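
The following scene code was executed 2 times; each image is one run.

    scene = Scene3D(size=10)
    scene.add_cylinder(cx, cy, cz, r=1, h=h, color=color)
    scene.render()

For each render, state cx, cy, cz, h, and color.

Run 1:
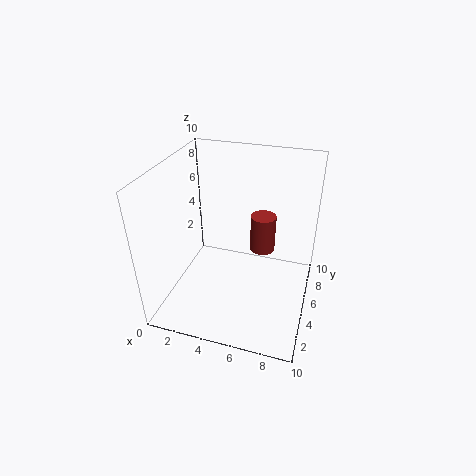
cx = 6
cy = 8.5
cz = 2
h = 3
color = 'brown'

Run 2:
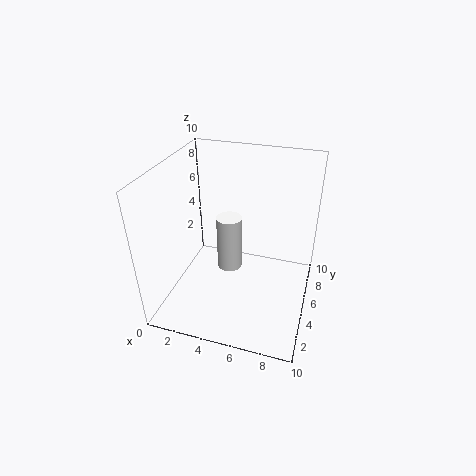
cx = 3.5
cy = 7.5
cz = 0.5
h = 4.5
color = 'white'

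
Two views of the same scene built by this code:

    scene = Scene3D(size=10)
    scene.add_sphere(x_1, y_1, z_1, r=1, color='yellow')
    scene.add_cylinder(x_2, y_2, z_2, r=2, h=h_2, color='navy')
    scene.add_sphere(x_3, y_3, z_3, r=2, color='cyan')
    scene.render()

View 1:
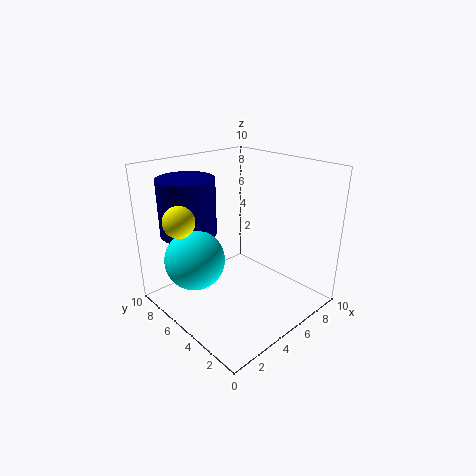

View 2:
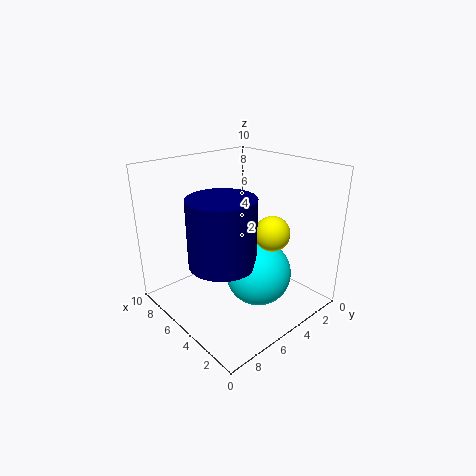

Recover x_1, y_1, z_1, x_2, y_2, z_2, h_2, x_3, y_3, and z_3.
x_1 = 1; y_1 = 6; z_1 = 7; x_2 = 3; y_2 = 8; z_2 = 5; h_2 = 4; x_3 = 2; y_3 = 6; z_3 = 4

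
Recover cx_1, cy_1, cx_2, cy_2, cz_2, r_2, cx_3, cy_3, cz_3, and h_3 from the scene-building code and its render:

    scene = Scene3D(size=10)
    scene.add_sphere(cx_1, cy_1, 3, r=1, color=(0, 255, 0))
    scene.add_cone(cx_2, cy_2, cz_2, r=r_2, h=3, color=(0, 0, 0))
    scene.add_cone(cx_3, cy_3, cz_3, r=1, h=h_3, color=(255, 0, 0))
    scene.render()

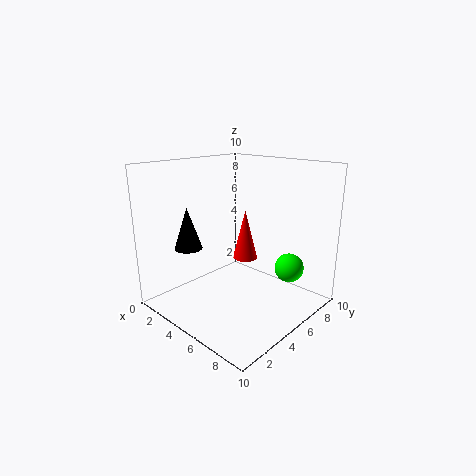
cx_1 = 8, cy_1 = 7, cx_2 = 2, cy_2 = 3, cz_2 = 4, r_2 = 1, cx_3 = 3, cy_3 = 8, cz_3 = 2, h_3 = 4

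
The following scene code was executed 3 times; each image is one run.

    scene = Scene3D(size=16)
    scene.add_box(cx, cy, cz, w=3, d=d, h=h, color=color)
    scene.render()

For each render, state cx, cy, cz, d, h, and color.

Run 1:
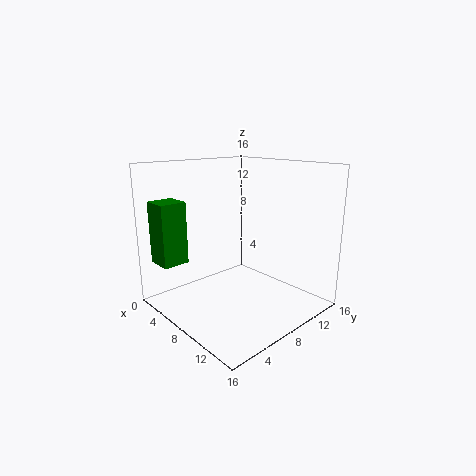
cx = 1
cy = 1
cz = 5
d = 3
h = 7
color = 'green'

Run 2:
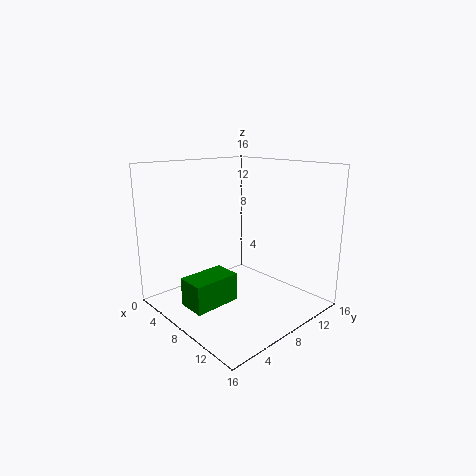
cx = 7
cy = 1
cz = 2
d = 5
h = 3
color = 'green'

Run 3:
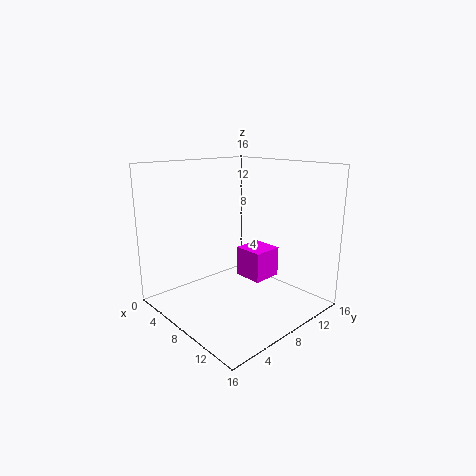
cx = 10
cy = 6
cz = 5
d = 3
h = 3
color = 'magenta'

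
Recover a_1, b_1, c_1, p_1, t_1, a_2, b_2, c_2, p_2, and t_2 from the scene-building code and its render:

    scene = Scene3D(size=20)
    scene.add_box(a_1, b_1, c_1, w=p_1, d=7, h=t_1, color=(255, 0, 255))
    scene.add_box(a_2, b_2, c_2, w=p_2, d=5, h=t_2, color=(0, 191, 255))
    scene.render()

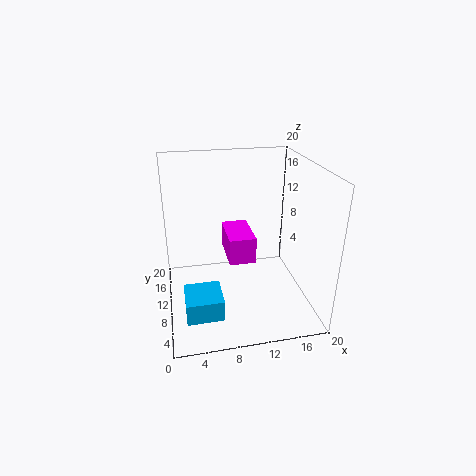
a_1 = 9
b_1 = 11
c_1 = 5
p_1 = 4
t_1 = 4
a_2 = 2
b_2 = 4
c_2 = 1
p_2 = 5
t_2 = 3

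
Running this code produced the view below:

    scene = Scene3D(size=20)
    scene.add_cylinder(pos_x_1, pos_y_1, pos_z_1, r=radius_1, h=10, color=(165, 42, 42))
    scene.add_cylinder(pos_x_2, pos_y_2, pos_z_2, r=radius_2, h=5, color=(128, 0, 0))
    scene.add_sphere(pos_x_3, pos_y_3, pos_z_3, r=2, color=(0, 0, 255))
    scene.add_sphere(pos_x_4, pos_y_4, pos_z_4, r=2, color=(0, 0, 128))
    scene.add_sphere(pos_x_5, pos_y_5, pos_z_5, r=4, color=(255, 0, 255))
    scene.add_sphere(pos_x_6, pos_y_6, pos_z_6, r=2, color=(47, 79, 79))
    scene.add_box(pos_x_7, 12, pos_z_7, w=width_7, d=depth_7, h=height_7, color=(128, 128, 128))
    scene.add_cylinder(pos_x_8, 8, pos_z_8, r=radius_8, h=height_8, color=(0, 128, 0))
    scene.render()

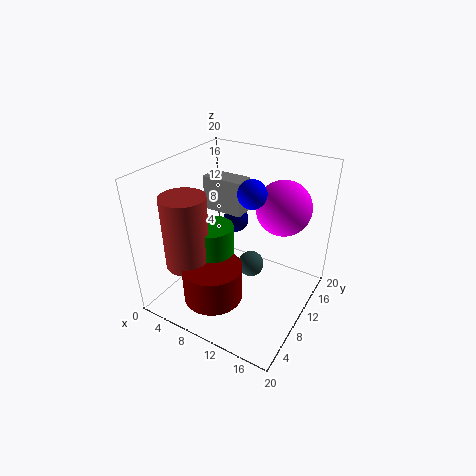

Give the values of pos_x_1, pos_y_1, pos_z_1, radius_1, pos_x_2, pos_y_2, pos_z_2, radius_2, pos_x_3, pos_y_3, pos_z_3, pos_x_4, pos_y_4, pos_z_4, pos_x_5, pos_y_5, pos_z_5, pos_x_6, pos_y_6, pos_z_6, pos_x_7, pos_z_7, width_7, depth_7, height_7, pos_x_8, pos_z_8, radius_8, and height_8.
pos_x_1 = 5, pos_y_1 = 5, pos_z_1 = 7, radius_1 = 3, pos_x_2 = 9, pos_y_2 = 5, pos_z_2 = 3, radius_2 = 4, pos_x_3 = 11, pos_y_3 = 12, pos_z_3 = 16, pos_x_4 = 6, pos_y_4 = 16, pos_z_4 = 9, pos_x_5 = 14, pos_y_5 = 16, pos_z_5 = 13, pos_x_6 = 10, pos_y_6 = 14, pos_z_6 = 3, pos_x_7 = 3, pos_z_7 = 12, width_7 = 6, depth_7 = 3, height_7 = 5, pos_x_8 = 7, pos_z_8 = 3, radius_8 = 3, height_8 = 9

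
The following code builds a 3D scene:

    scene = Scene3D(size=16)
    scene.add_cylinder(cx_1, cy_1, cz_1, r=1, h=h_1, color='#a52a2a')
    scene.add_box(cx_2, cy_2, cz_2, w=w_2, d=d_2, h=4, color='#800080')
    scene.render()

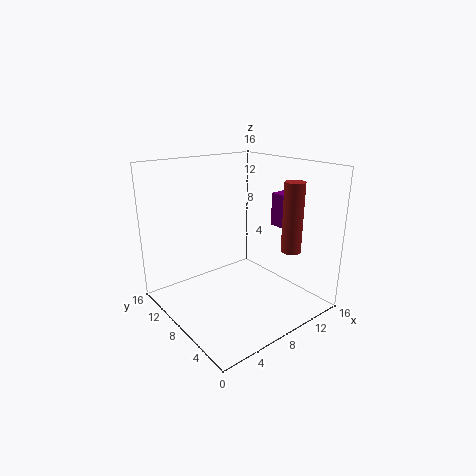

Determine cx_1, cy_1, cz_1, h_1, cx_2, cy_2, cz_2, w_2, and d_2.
cx_1 = 10; cy_1 = 2; cz_1 = 8; h_1 = 7; cx_2 = 14; cy_2 = 7; cz_2 = 8; w_2 = 2; d_2 = 2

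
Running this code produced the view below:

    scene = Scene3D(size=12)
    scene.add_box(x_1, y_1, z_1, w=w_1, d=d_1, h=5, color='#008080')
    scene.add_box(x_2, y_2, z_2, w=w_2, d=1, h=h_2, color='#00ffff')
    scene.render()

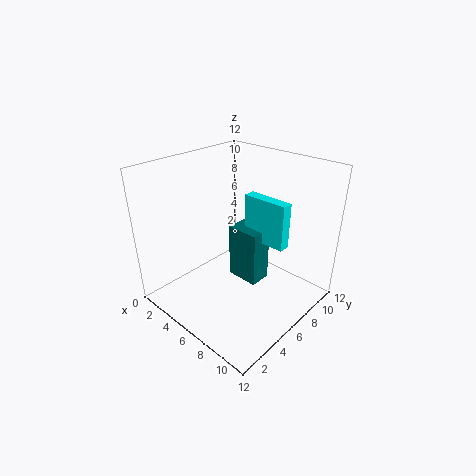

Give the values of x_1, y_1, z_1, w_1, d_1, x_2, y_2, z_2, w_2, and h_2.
x_1 = 4
y_1 = 7
z_1 = 1
w_1 = 3
d_1 = 2
x_2 = 5
y_2 = 8
z_2 = 5
w_2 = 4
h_2 = 4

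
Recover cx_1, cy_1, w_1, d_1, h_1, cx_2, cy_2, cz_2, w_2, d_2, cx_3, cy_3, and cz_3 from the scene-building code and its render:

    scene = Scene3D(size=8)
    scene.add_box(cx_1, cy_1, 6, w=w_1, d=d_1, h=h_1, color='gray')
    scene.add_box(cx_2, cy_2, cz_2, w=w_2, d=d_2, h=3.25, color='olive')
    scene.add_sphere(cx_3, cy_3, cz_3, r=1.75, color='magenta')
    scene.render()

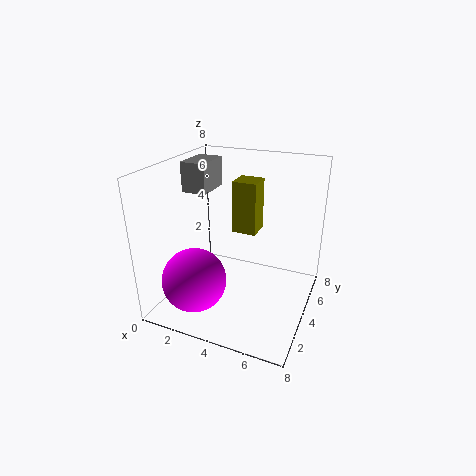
cx_1 = 0.25, cy_1 = 4.5, w_1 = 1.5, d_1 = 2.25, h_1 = 1.75, cx_2 = 2.75, cy_2 = 6, cz_2 = 3.25, w_2 = 1.5, d_2 = 1.5, cx_3 = 2.25, cy_3 = 2, cz_3 = 2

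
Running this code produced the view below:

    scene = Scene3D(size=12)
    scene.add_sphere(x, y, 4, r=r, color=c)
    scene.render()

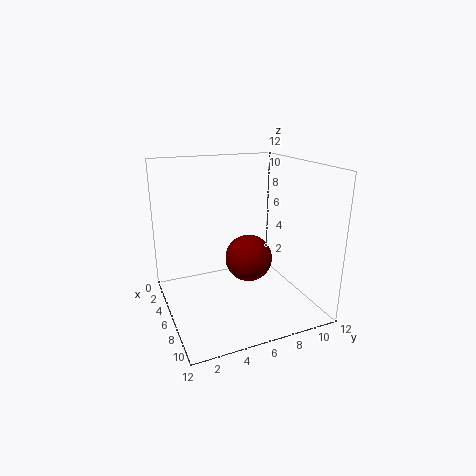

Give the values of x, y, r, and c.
x = 6; y = 7; r = 2; c = 'maroon'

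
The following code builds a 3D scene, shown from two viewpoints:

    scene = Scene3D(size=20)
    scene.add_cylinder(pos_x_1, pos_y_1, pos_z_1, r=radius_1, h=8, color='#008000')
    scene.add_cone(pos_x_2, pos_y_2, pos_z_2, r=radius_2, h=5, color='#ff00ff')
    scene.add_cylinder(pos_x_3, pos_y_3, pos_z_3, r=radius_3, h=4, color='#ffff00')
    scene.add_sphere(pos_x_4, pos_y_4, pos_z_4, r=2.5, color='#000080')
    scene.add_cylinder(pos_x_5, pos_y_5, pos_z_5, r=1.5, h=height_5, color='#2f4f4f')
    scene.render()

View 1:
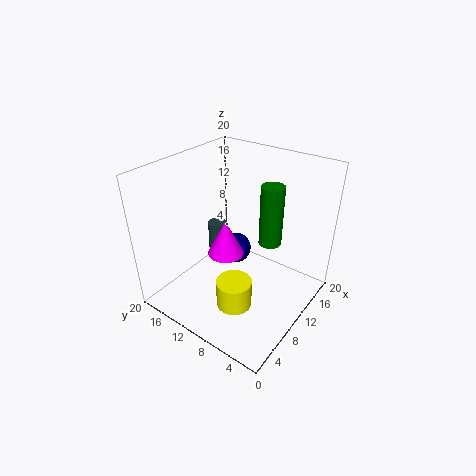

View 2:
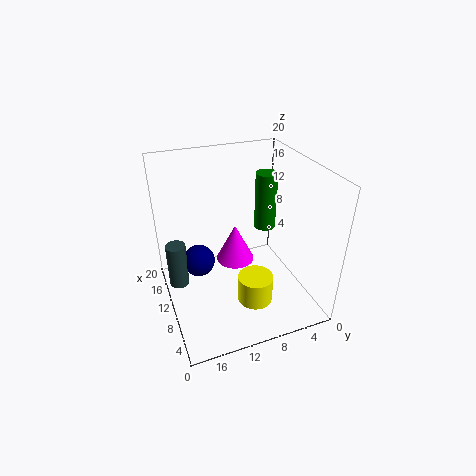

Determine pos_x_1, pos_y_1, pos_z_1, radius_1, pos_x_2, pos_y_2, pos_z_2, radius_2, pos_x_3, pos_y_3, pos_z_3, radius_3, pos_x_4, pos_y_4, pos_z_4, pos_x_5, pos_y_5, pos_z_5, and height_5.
pos_x_1 = 11
pos_y_1 = 5.5
pos_z_1 = 10.5
radius_1 = 1.5
pos_x_2 = 8.5
pos_y_2 = 11
pos_z_2 = 8
radius_2 = 2.5
pos_x_3 = 7
pos_y_3 = 8.5
pos_z_3 = 1
radius_3 = 2.5
pos_x_4 = 15.5
pos_y_4 = 14.5
pos_z_4 = 3.5
pos_x_5 = 15
pos_y_5 = 18
pos_z_5 = 0.5
height_5 = 7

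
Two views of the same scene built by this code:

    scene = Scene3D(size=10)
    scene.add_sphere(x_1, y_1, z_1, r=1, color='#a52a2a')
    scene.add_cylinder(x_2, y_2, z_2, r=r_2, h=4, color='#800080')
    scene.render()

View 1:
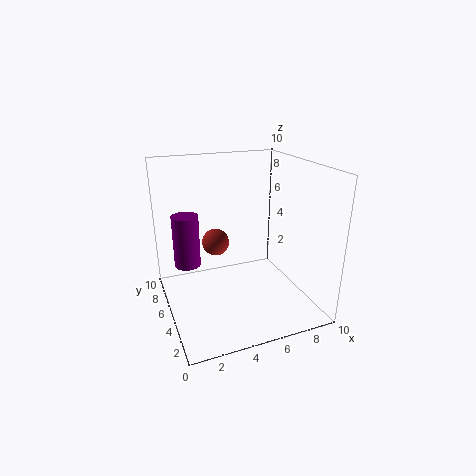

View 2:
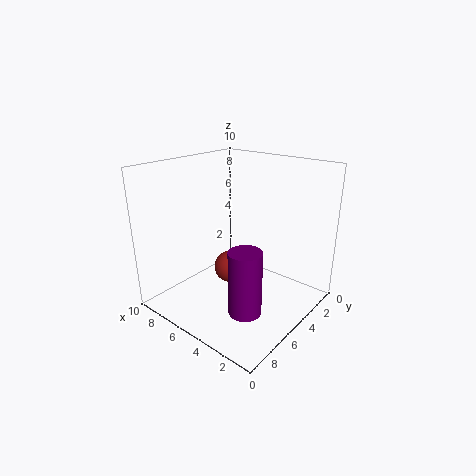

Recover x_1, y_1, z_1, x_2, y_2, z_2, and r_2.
x_1 = 4
y_1 = 7
z_1 = 4
x_2 = 2
y_2 = 8
z_2 = 2
r_2 = 1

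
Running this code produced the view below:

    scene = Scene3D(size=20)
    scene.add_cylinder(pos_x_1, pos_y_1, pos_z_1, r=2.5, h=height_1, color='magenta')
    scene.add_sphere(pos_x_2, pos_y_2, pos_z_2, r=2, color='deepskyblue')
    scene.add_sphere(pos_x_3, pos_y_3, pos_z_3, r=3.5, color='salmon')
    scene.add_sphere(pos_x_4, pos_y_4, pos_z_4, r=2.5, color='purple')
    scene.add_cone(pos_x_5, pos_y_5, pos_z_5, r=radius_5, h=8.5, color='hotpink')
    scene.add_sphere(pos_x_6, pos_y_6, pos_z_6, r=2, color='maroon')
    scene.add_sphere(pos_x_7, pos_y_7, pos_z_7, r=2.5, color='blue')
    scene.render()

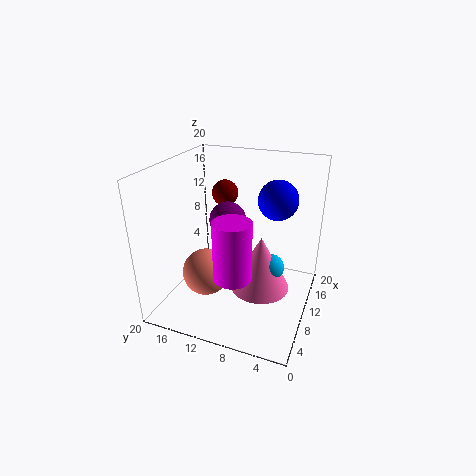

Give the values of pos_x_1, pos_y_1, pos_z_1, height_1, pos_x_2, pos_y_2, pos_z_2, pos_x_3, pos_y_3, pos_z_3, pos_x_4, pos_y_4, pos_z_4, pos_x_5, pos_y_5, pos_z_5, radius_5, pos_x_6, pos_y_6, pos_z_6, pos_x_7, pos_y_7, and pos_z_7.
pos_x_1 = 5.5; pos_y_1 = 9; pos_z_1 = 6.5; height_1 = 8; pos_x_2 = 13.5; pos_y_2 = 6; pos_z_2 = 4; pos_x_3 = 9.5; pos_y_3 = 15; pos_z_3 = 3.5; pos_x_4 = 10; pos_y_4 = 11.5; pos_z_4 = 12.5; pos_x_5 = 13; pos_y_5 = 7.5; pos_z_5 = 0.5; radius_5 = 4.5; pos_x_6 = 16; pos_y_6 = 14.5; pos_z_6 = 14; pos_x_7 = 9.5; pos_y_7 = 4.5; pos_z_7 = 16.5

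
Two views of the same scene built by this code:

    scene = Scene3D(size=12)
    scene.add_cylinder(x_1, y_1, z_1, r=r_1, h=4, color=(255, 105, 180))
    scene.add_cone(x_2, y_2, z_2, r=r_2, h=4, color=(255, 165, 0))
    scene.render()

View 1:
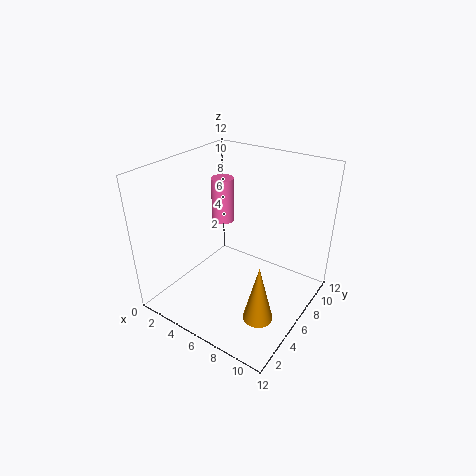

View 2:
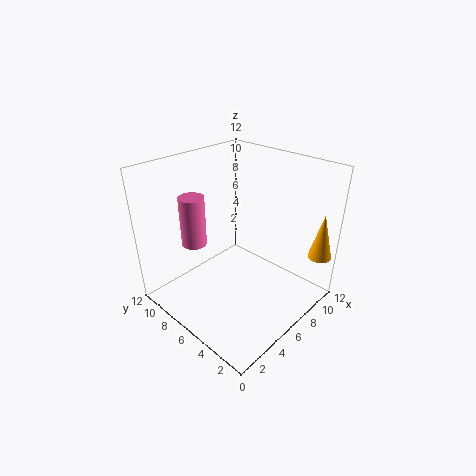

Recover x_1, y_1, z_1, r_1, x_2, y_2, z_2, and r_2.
x_1 = 3; y_1 = 8; z_1 = 6; r_1 = 1; x_2 = 11; y_2 = 1; z_2 = 4; r_2 = 1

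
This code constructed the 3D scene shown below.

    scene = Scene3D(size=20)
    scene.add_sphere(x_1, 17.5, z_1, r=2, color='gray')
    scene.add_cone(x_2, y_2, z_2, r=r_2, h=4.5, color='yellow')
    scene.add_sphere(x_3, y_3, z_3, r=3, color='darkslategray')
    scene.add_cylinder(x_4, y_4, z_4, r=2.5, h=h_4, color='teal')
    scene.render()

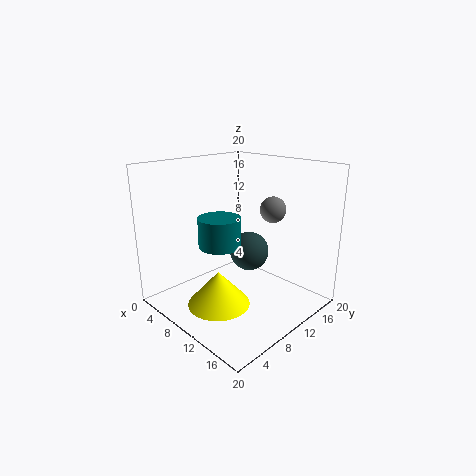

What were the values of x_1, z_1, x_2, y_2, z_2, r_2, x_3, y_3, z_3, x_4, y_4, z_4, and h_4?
x_1 = 10; z_1 = 12.5; x_2 = 12; y_2 = 4.5; z_2 = 3; r_2 = 4; x_3 = 8; y_3 = 14.5; z_3 = 6; x_4 = 13; y_4 = 4; z_4 = 11.5; h_4 = 3.5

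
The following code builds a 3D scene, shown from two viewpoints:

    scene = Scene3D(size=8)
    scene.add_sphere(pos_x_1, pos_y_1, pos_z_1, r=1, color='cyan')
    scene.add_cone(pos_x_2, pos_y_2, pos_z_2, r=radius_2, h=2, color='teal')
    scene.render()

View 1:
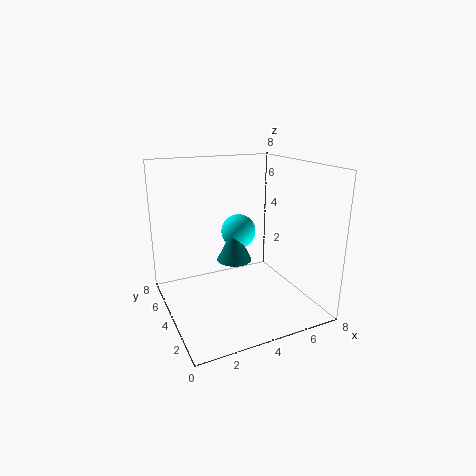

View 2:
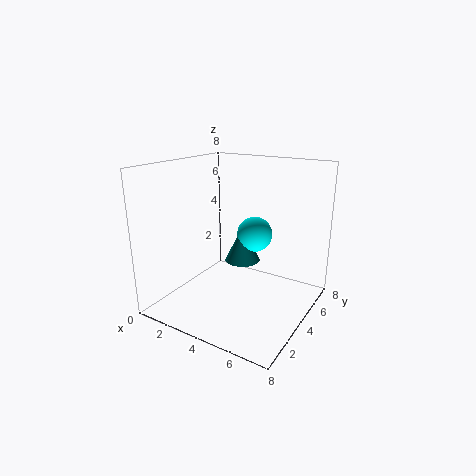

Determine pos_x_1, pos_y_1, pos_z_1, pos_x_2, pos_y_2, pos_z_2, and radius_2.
pos_x_1 = 4.5
pos_y_1 = 5
pos_z_1 = 4
pos_x_2 = 4
pos_y_2 = 4.5
pos_z_2 = 2.5
radius_2 = 1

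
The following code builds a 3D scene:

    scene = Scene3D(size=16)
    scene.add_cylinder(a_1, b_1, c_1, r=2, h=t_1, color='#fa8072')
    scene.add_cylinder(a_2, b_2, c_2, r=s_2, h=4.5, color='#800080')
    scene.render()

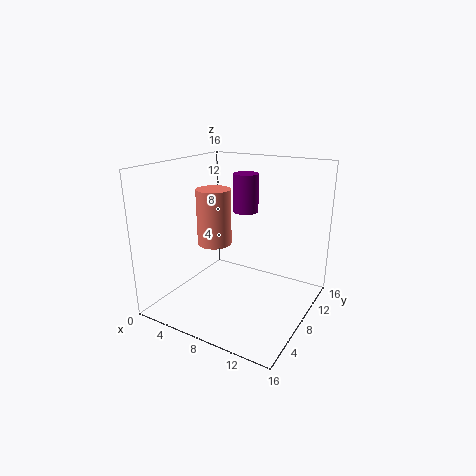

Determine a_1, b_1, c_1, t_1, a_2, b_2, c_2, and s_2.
a_1 = 4.5
b_1 = 8.5
c_1 = 6.5
t_1 = 6.5
a_2 = 7
b_2 = 11.5
c_2 = 10
s_2 = 1.5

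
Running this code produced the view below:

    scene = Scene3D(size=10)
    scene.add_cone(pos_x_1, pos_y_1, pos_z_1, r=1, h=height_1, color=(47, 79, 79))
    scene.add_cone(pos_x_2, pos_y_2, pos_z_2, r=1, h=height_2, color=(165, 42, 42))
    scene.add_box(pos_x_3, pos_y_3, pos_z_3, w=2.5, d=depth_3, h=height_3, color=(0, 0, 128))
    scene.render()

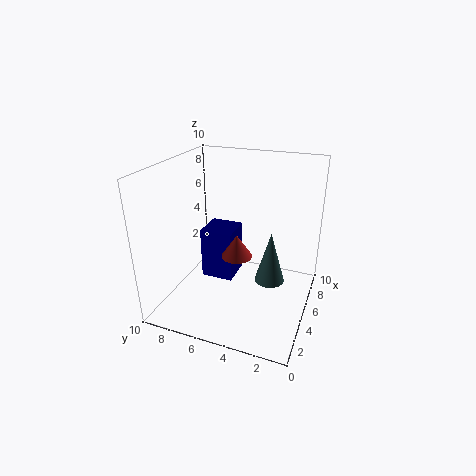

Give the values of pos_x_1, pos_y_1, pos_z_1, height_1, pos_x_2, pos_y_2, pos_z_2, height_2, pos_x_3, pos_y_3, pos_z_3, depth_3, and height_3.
pos_x_1 = 4.5; pos_y_1 = 2.5; pos_z_1 = 2.5; height_1 = 3.5; pos_x_2 = 3.5; pos_y_2 = 4.5; pos_z_2 = 4.5; height_2 = 1.5; pos_x_3 = 6; pos_y_3 = 6; pos_z_3 = 0.5; depth_3 = 2.5; height_3 = 4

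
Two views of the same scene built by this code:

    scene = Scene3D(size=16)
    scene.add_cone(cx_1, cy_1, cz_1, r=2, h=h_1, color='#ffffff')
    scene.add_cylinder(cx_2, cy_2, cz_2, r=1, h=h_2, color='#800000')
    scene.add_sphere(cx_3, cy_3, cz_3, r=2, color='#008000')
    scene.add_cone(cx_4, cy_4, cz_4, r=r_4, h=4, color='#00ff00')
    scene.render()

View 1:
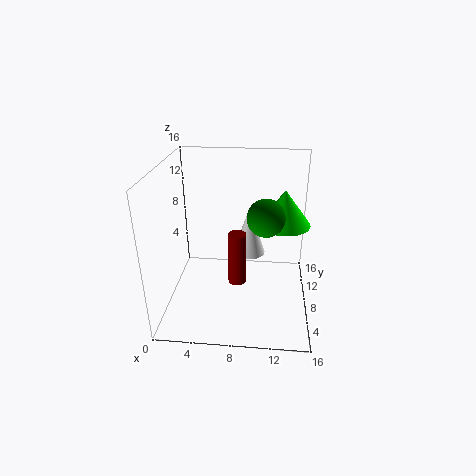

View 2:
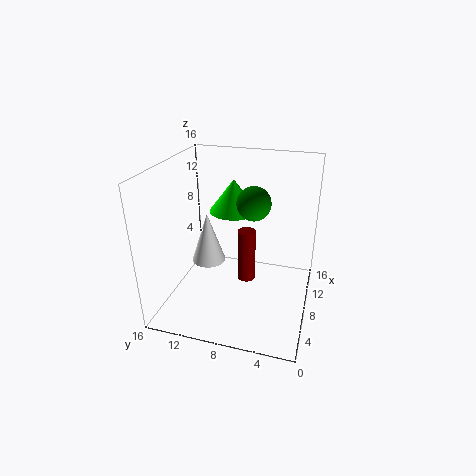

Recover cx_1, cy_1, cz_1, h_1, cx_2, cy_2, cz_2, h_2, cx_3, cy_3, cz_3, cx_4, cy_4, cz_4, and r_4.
cx_1 = 9; cy_1 = 12; cz_1 = 4; h_1 = 6; cx_2 = 8; cy_2 = 7; cz_2 = 3; h_2 = 6; cx_3 = 11; cy_3 = 7; cz_3 = 11; cx_4 = 13; cy_4 = 10; cz_4 = 9; r_4 = 3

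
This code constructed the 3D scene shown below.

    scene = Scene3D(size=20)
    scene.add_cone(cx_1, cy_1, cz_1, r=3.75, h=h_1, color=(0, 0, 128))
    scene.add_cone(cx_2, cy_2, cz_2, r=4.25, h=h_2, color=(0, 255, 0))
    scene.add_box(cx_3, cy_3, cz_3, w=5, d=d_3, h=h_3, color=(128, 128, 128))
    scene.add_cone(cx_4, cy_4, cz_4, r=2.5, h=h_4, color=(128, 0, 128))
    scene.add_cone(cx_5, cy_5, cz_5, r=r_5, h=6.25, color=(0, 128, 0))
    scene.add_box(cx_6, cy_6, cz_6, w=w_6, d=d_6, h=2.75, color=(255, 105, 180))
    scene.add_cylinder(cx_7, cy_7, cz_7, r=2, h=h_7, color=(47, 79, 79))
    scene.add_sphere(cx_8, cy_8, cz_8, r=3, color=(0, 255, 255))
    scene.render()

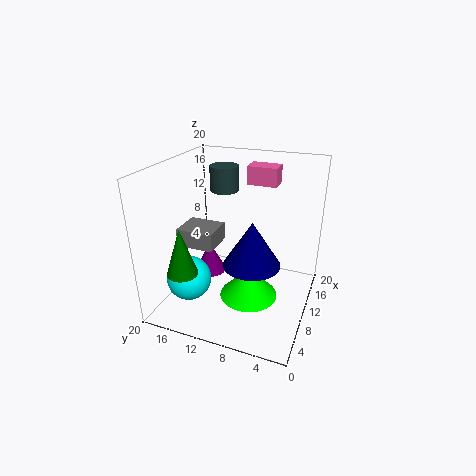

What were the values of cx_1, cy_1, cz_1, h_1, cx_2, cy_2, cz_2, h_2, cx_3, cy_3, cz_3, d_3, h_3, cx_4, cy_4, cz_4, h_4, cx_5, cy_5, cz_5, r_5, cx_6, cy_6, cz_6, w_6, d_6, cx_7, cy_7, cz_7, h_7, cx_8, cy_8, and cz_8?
cx_1 = 7.25
cy_1 = 7
cz_1 = 8
h_1 = 6
cx_2 = 10.5
cy_2 = 8.5
cz_2 = 0.5
h_2 = 4.5
cx_3 = 10
cy_3 = 14.25
cz_3 = 6.75
d_3 = 5.75
h_3 = 2.75
cx_4 = 14
cy_4 = 16.5
cz_4 = 1
h_4 = 5
cx_5 = 2.75
cy_5 = 14.75
cz_5 = 7.5
r_5 = 2
cx_6 = 16
cy_6 = 6.5
cz_6 = 15.75
w_6 = 3
d_6 = 4.5
cx_7 = 12.5
cy_7 = 13
cz_7 = 15.75
h_7 = 3.5
cx_8 = 5
cy_8 = 15.25
cz_8 = 5.25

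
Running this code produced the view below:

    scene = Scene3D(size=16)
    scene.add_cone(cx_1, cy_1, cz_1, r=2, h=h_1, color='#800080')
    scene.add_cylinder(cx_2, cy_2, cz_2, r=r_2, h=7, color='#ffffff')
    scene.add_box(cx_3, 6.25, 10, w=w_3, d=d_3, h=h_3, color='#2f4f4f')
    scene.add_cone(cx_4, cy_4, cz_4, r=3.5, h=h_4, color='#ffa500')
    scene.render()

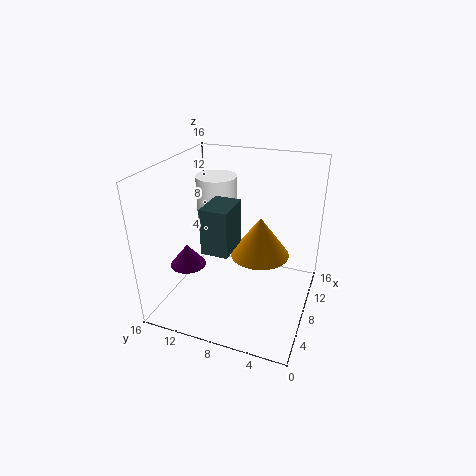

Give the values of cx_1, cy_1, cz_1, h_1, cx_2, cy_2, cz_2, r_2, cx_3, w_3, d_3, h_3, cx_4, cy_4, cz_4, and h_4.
cx_1 = 5.75, cy_1 = 13.25, cz_1 = 4.75, h_1 = 2.5, cx_2 = 12.5, cy_2 = 12.5, cz_2 = 6.25, r_2 = 2.5, cx_3 = 0.75, w_3 = 3.5, d_3 = 2.5, h_3 = 4.25, cx_4 = 10.75, cy_4 = 6.25, cz_4 = 4.75, h_4 = 4.75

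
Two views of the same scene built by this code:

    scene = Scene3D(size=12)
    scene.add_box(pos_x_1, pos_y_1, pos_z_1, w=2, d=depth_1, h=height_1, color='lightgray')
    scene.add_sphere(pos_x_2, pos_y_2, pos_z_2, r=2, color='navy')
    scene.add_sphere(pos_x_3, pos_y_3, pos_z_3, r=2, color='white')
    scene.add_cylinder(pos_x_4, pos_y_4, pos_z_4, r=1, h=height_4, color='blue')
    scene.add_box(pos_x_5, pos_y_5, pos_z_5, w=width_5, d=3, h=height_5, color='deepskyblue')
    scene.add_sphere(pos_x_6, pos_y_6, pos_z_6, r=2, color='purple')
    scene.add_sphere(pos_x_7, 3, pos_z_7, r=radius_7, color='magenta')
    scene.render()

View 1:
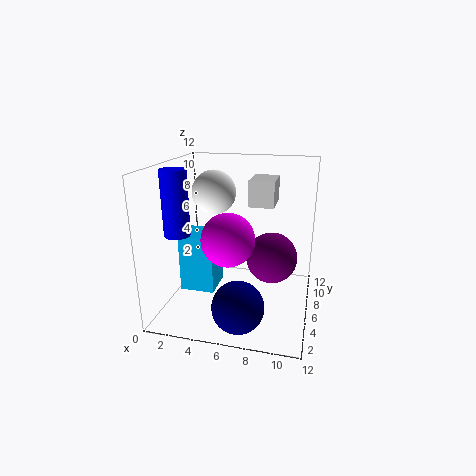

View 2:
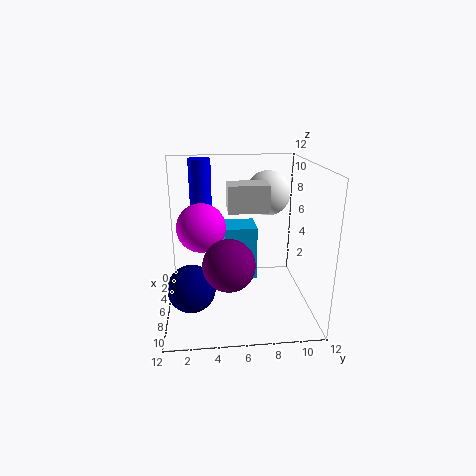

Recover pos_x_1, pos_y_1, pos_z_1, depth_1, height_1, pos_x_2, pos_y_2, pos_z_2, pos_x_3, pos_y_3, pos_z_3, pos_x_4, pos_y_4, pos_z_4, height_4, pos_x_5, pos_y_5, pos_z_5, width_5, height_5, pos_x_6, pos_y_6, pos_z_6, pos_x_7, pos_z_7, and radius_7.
pos_x_1 = 7
pos_y_1 = 5
pos_z_1 = 9
depth_1 = 3
height_1 = 2
pos_x_2 = 7
pos_y_2 = 2
pos_z_2 = 2
pos_x_3 = 3
pos_y_3 = 9
pos_z_3 = 9
pos_x_4 = 2
pos_y_4 = 3
pos_z_4 = 7
height_4 = 5
pos_x_5 = 1
pos_y_5 = 5
pos_z_5 = 1
width_5 = 3
height_5 = 5
pos_x_6 = 9
pos_y_6 = 5
pos_z_6 = 5
pos_x_7 = 6
pos_z_7 = 7
radius_7 = 2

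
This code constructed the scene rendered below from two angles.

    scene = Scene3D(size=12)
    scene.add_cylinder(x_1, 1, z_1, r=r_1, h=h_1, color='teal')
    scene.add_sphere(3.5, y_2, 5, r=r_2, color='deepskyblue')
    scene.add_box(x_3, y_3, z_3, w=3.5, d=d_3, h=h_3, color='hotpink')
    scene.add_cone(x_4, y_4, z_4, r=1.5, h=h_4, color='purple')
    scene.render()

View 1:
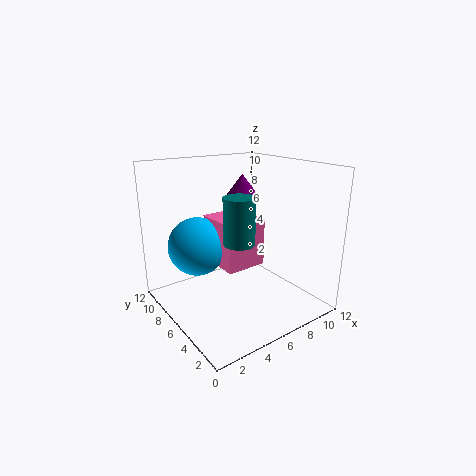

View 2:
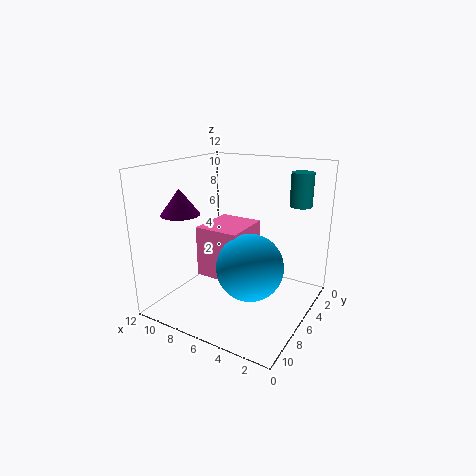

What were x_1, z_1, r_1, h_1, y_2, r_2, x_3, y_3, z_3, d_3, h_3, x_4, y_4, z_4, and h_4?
x_1 = 2.5
z_1 = 8
r_1 = 1
h_1 = 3
y_2 = 8.5
r_2 = 2.5
x_3 = 4.5
y_3 = 5
z_3 = 3.5
d_3 = 4
h_3 = 4
x_4 = 9
y_4 = 9.5
z_4 = 8.5
h_4 = 2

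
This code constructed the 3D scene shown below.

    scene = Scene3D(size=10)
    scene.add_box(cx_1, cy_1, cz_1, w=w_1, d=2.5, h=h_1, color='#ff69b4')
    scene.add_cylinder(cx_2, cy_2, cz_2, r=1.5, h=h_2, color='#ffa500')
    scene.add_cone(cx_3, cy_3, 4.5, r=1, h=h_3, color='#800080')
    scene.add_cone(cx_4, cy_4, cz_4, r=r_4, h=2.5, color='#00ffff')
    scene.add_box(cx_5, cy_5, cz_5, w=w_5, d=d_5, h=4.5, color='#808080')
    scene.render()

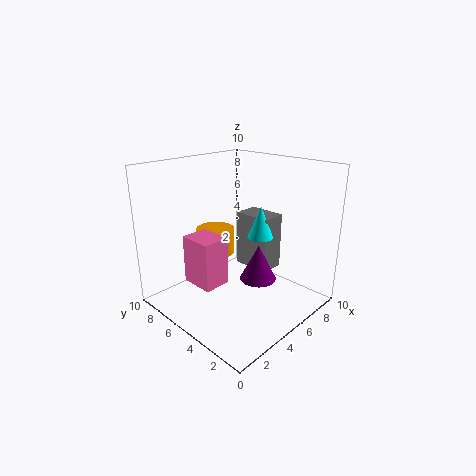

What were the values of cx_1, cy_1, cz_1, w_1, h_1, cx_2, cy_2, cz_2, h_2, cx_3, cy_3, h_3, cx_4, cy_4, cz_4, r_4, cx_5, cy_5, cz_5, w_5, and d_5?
cx_1 = 2.5, cy_1 = 5.5, cz_1 = 1.5, w_1 = 2, h_1 = 3.5, cx_2 = 6, cy_2 = 8.5, cz_2 = 2.5, h_2 = 2, cx_3 = 2.5, cy_3 = 1, h_3 = 2, cx_4 = 8, cy_4 = 5.5, cz_4 = 4, r_4 = 1, cx_5 = 8, cy_5 = 5, cz_5 = 1, w_5 = 2, d_5 = 3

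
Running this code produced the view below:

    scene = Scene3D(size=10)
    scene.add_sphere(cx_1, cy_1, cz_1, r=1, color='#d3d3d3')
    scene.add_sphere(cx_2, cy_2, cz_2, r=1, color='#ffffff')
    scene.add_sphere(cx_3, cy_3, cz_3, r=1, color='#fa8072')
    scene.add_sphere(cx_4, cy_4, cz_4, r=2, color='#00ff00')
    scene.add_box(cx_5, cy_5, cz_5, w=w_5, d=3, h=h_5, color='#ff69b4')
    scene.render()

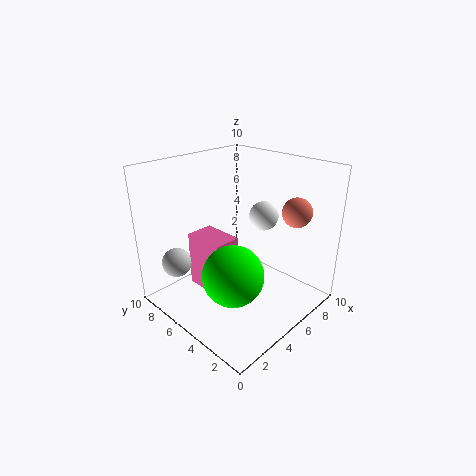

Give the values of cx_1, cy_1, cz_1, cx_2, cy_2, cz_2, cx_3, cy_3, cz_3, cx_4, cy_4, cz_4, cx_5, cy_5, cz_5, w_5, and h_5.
cx_1 = 1.5, cy_1 = 7.5, cz_1 = 3.5, cx_2 = 6.5, cy_2 = 4, cz_2 = 6.5, cx_3 = 7.5, cy_3 = 2, cz_3 = 7, cx_4 = 3, cy_4 = 3.5, cz_4 = 3.5, cx_5 = 3, cy_5 = 5, cz_5 = 1, w_5 = 2, h_5 = 4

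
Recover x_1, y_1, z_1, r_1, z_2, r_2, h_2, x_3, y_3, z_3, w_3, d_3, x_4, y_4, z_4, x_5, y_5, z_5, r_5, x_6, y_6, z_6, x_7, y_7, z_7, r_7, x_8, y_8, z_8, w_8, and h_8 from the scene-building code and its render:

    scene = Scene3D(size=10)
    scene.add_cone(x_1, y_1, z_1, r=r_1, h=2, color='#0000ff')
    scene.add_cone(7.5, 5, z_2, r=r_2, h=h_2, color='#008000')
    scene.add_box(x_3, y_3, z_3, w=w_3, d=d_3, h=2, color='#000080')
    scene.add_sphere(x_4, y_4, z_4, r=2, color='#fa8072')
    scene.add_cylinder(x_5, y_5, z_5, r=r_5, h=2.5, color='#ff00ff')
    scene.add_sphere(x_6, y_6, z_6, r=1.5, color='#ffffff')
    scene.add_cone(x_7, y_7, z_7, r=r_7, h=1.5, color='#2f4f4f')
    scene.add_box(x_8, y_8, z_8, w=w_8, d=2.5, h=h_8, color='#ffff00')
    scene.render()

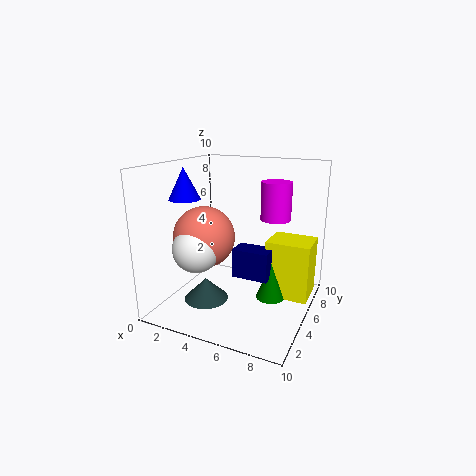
x_1 = 2.5, y_1 = 2.5, z_1 = 8, r_1 = 1, z_2 = 1, r_2 = 1, h_2 = 2.5, x_3 = 5, y_3 = 4, z_3 = 2.5, w_3 = 2.5, d_3 = 1.5, x_4 = 3.5, y_4 = 3, z_4 = 5.5, x_5 = 7.5, y_5 = 5.5, z_5 = 6.5, r_5 = 1, x_6 = 3.5, y_6 = 2, z_6 = 5, x_7 = 3.5, y_7 = 3, z_7 = 1, r_7 = 1.5, x_8 = 7, y_8 = 5, z_8 = 1, w_8 = 3, h_8 = 4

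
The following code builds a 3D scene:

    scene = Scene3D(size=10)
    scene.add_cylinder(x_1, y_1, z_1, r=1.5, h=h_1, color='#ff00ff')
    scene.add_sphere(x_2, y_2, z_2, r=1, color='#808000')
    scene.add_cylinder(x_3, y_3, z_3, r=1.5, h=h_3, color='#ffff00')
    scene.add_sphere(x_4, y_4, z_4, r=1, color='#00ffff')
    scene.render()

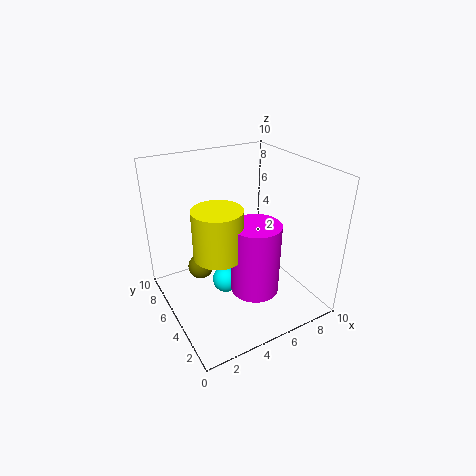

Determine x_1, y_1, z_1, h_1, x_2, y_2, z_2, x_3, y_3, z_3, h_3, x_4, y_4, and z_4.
x_1 = 4.5, y_1 = 2, z_1 = 3, h_1 = 4.5, x_2 = 3.5, y_2 = 8.5, z_2 = 1, x_3 = 2.5, y_3 = 3, z_3 = 5.5, h_3 = 3, x_4 = 4.5, y_4 = 6, z_4 = 1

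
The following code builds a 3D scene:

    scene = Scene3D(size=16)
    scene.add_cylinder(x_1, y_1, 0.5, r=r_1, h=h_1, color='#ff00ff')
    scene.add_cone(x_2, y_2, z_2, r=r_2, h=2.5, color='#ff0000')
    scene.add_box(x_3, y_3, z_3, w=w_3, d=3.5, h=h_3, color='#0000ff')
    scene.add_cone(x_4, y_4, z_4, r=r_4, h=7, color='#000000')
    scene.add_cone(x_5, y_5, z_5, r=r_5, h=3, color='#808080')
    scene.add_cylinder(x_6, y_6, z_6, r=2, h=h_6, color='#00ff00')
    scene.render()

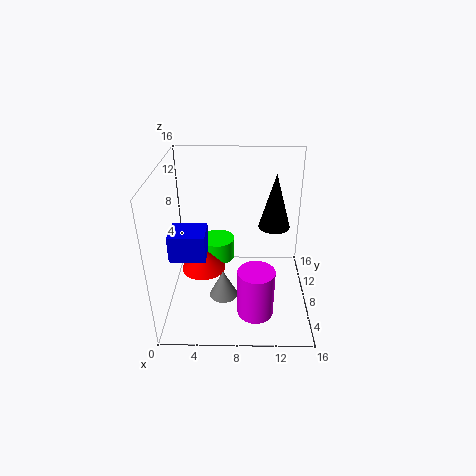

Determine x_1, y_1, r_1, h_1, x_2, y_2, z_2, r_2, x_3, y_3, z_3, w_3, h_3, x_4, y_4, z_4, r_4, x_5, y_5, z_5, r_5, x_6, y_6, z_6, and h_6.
x_1 = 10, y_1 = 4.5, r_1 = 2, h_1 = 5.5, x_2 = 4, y_2 = 8, z_2 = 4, r_2 = 2.5, x_3 = 0.5, y_3 = 6, z_3 = 6, w_3 = 4, h_3 = 3, x_4 = 12.5, y_4 = 13.5, z_4 = 6.5, r_4 = 2, x_5 = 6.5, y_5 = 4.5, z_5 = 3, r_5 = 1.5, x_6 = 5.5, y_6 = 10.5, z_6 = 4, h_6 = 2.5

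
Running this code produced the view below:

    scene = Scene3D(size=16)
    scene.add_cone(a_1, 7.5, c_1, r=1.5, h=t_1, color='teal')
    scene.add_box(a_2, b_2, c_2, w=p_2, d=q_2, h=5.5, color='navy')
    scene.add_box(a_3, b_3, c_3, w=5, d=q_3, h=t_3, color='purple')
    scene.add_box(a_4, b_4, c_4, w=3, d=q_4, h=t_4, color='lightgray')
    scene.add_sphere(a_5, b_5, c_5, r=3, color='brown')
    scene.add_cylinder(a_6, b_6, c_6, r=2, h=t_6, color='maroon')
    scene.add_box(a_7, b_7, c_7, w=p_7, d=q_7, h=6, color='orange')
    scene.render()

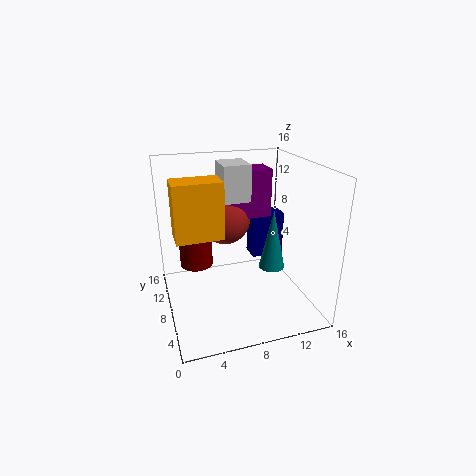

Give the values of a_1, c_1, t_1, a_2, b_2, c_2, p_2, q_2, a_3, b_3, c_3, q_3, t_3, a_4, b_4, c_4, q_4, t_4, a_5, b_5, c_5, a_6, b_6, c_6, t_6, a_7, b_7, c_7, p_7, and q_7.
a_1 = 12; c_1 = 4; t_1 = 7; a_2 = 11; b_2 = 11; c_2 = 3.5; p_2 = 4; q_2 = 2.5; a_3 = 7.5; b_3 = 9.5; c_3 = 9.5; q_3 = 3; t_3 = 5.5; a_4 = 6.5; b_4 = 8; c_4 = 12; q_4 = 3.5; t_4 = 4; a_5 = 7.5; b_5 = 11.5; c_5 = 9; a_6 = 4; b_6 = 12.5; c_6 = 3; t_6 = 8; a_7 = 1; b_7 = 6; c_7 = 9; p_7 = 5; q_7 = 3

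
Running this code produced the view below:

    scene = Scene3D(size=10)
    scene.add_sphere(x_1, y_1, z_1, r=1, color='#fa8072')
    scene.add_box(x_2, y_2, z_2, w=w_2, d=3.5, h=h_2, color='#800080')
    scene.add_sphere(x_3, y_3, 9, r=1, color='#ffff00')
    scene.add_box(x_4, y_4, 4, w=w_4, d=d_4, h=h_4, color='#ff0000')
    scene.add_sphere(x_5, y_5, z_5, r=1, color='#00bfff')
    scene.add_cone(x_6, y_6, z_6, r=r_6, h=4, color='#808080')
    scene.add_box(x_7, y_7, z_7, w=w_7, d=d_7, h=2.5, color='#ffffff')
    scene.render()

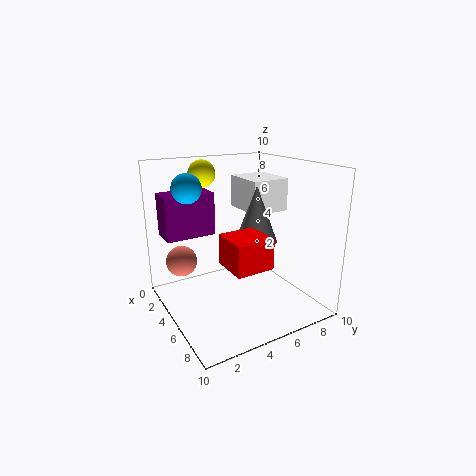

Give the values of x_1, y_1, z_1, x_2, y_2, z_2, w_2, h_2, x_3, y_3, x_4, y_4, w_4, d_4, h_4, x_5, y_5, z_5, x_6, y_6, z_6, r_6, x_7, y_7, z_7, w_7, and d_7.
x_1 = 4.5, y_1 = 1, z_1 = 4, x_2 = 1.5, y_2 = 0.5, z_2 = 5, w_2 = 2, h_2 = 3, x_3 = 1.5, y_3 = 4, x_4 = 6, y_4 = 3, w_4 = 2.5, d_4 = 2.5, h_4 = 2, x_5 = 3.5, y_5 = 2, z_5 = 8.5, x_6 = 5, y_6 = 6.5, z_6 = 4.5, r_6 = 1.5, x_7 = 0.5, y_7 = 7, z_7 = 6, w_7 = 3.5, d_7 = 3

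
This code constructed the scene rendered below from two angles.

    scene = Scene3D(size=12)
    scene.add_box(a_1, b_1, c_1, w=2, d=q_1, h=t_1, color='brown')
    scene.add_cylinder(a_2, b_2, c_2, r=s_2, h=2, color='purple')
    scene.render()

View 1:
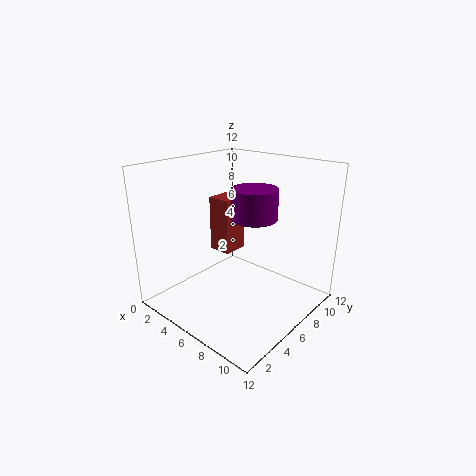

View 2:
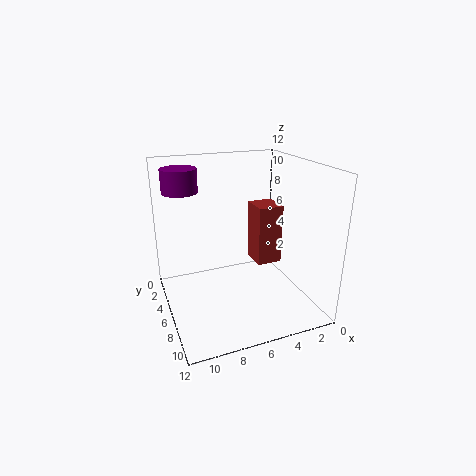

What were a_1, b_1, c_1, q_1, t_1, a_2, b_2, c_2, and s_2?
a_1 = 3, b_1 = 5.75, c_1 = 4.25, q_1 = 2.25, t_1 = 4.75, a_2 = 10, b_2 = 3, c_2 = 9.5, s_2 = 1.5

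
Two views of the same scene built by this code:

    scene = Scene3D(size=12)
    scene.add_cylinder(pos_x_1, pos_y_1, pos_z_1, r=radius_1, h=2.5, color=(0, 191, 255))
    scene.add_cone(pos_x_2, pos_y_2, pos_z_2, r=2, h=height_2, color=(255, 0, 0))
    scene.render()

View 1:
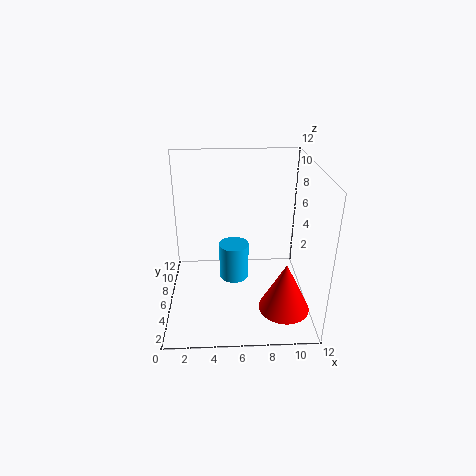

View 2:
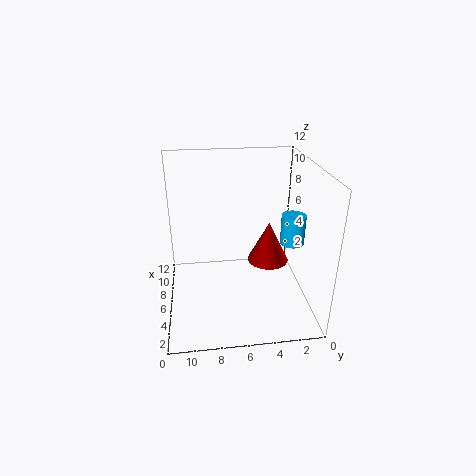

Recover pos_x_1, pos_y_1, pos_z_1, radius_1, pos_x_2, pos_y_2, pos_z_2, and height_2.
pos_x_1 = 5.5
pos_y_1 = 1.5
pos_z_1 = 5.5
radius_1 = 1
pos_x_2 = 9.5
pos_y_2 = 2.5
pos_z_2 = 1.5
height_2 = 4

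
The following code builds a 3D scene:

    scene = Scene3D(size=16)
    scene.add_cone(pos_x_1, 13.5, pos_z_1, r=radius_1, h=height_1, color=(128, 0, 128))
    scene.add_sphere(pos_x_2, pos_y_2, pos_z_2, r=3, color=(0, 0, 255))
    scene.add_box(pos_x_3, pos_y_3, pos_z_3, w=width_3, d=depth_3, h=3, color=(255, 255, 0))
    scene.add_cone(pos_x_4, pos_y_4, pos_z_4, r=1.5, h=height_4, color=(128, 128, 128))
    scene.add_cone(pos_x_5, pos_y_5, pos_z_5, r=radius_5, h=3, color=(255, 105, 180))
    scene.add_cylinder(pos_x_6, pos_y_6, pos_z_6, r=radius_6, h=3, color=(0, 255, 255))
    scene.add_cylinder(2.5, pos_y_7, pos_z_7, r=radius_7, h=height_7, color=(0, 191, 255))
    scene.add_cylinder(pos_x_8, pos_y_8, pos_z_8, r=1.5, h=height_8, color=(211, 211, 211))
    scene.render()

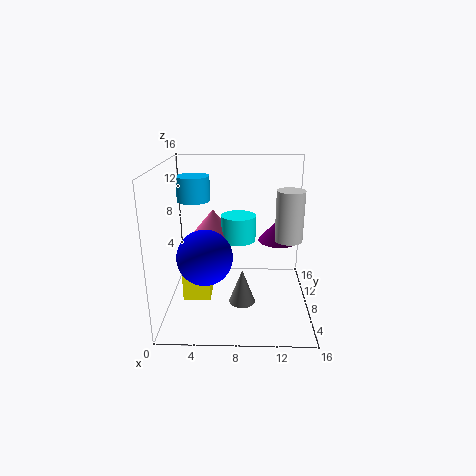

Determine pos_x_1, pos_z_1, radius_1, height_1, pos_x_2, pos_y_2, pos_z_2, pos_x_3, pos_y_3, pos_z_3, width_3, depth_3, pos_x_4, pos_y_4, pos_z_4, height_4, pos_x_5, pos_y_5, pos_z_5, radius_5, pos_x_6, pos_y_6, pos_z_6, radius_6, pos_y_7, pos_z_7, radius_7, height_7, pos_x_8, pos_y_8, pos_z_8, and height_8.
pos_x_1 = 13, pos_z_1 = 5.5, radius_1 = 2.5, height_1 = 3, pos_x_2 = 4.5, pos_y_2 = 6, pos_z_2 = 6.5, pos_x_3 = 2, pos_y_3 = 5.5, pos_z_3 = 1.5, width_3 = 3, depth_3 = 5, pos_x_4 = 8.5, pos_y_4 = 7, pos_z_4 = 0.5, height_4 = 4, pos_x_5 = 5, pos_y_5 = 10.5, pos_z_5 = 7.5, radius_5 = 2.5, pos_x_6 = 8, pos_y_6 = 10, pos_z_6 = 7, radius_6 = 2, pos_y_7 = 12.5, pos_z_7 = 11, radius_7 = 2, height_7 = 3, pos_x_8 = 13.5, pos_y_8 = 7.5, pos_z_8 = 8, height_8 = 5.5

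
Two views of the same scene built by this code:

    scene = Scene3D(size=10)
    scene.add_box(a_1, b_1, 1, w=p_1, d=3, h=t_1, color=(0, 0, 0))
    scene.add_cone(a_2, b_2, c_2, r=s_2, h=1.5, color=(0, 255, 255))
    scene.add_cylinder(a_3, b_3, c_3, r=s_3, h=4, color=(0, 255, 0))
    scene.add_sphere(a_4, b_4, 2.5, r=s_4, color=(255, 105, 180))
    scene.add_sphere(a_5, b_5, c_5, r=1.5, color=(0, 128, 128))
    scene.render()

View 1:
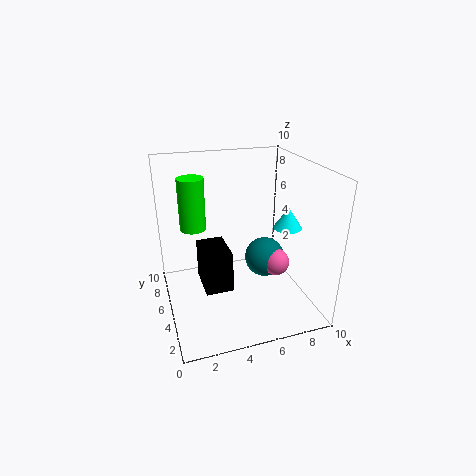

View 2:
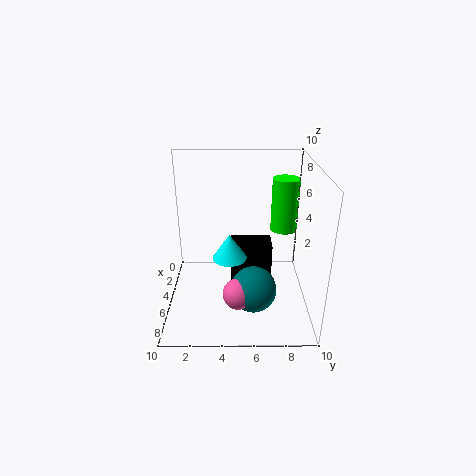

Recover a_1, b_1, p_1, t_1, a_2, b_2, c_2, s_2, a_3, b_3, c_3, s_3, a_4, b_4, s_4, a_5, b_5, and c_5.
a_1 = 2.5, b_1 = 4.5, p_1 = 2, t_1 = 3, a_2 = 8.5, b_2 = 4.5, c_2 = 5.5, s_2 = 1, a_3 = 2.5, b_3 = 8.5, c_3 = 4.5, s_3 = 1, a_4 = 8, b_4 = 5, s_4 = 1, a_5 = 7.5, b_5 = 6, c_5 = 2.5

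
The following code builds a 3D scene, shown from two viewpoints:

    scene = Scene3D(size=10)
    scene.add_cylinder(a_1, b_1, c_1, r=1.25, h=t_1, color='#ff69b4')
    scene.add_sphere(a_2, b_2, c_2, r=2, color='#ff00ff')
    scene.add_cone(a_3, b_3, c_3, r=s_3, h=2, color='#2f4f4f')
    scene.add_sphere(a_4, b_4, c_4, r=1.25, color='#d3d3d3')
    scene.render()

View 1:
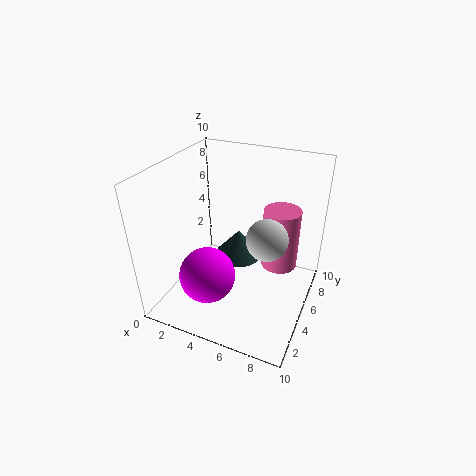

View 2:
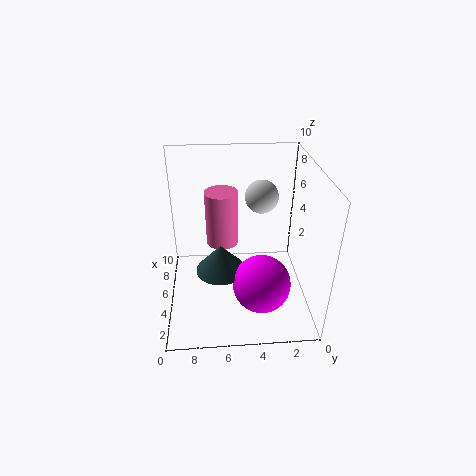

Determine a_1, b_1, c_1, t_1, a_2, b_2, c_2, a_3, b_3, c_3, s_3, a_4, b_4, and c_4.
a_1 = 7.75, b_1 = 6, c_1 = 3, t_1 = 4.25, a_2 = 3.25, b_2 = 3.5, c_2 = 2.25, a_3 = 4.5, b_3 = 6.25, c_3 = 2.75, s_3 = 1.75, a_4 = 7.75, b_4 = 3, c_4 = 6.75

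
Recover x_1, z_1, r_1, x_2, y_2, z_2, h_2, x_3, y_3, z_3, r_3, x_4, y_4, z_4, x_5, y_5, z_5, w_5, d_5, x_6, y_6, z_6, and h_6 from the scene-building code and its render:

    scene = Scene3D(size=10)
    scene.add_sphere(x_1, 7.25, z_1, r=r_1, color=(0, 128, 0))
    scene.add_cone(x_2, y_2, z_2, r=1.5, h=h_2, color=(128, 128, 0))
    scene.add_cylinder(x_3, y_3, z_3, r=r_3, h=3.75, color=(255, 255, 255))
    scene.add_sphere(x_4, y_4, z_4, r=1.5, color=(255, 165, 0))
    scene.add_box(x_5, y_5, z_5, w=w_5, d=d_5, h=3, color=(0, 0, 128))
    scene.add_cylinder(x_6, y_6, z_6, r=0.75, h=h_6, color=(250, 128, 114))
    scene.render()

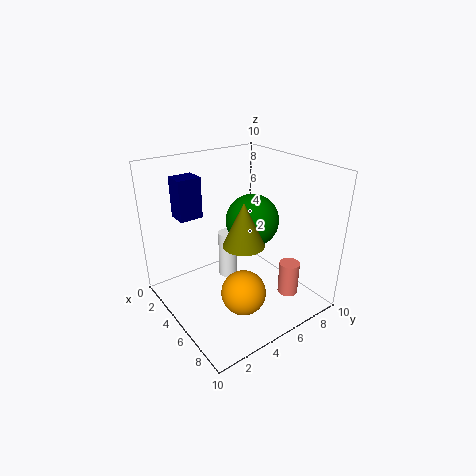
x_1 = 3.75, z_1 = 5.25, r_1 = 2, x_2 = 5, y_2 = 5.5, z_2 = 4.25, h_2 = 3.25, x_3 = 2.25, y_3 = 6, z_3 = 0.25, r_3 = 0.75, x_4 = 7, y_4 = 4, z_4 = 2, x_5 = 0.5, y_5 = 2.25, z_5 = 5.75, w_5 = 1.5, d_5 = 1.75, x_6 = 7, y_6 = 8.25, z_6 = 0.25, h_6 = 2.5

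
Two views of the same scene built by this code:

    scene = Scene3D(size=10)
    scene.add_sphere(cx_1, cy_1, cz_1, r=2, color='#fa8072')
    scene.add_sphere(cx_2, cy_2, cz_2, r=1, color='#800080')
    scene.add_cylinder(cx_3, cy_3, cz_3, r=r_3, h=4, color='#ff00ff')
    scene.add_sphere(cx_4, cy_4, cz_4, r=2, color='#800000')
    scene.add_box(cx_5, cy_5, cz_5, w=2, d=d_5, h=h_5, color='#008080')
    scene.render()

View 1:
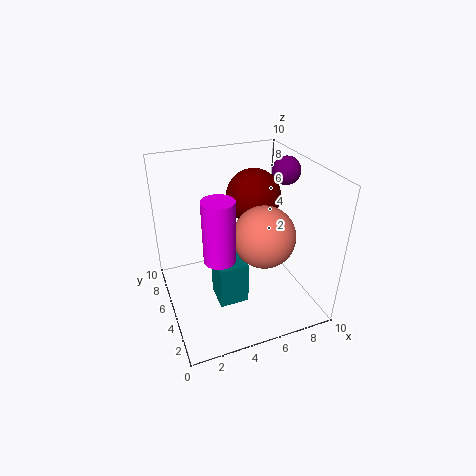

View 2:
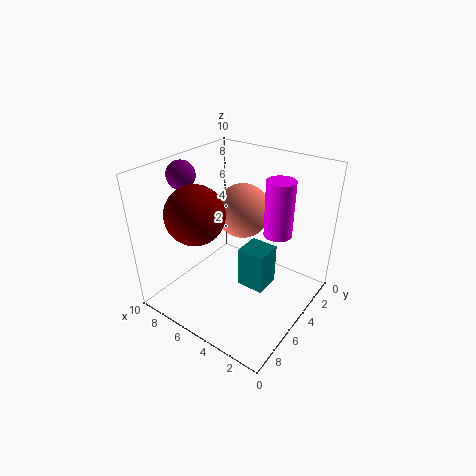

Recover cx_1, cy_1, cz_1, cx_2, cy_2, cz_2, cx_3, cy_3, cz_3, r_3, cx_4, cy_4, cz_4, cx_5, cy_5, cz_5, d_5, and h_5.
cx_1 = 6; cy_1 = 3; cz_1 = 6; cx_2 = 9; cy_2 = 6; cz_2 = 9; cx_3 = 3; cy_3 = 3; cz_3 = 5; r_3 = 1; cx_4 = 7; cy_4 = 7; cz_4 = 7; cx_5 = 3; cy_5 = 3; cz_5 = 1; d_5 = 2; h_5 = 3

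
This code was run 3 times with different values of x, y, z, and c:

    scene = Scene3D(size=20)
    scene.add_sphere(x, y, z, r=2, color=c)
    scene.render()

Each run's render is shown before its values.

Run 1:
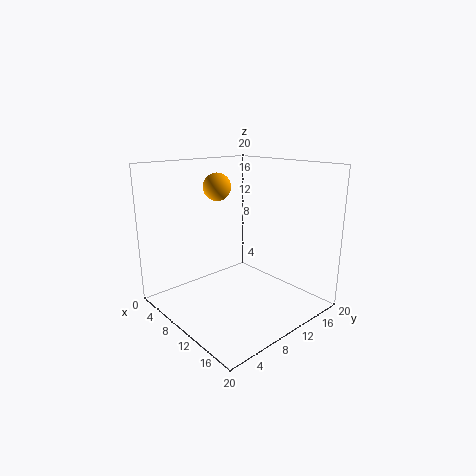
x = 5.5
y = 10
z = 16.5
c = 'orange'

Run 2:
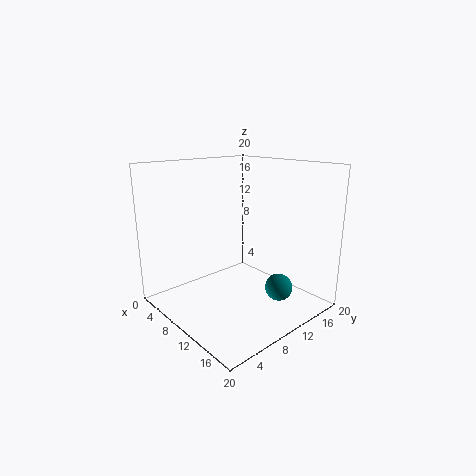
x = 13.5
y = 15
z = 2
c = 'teal'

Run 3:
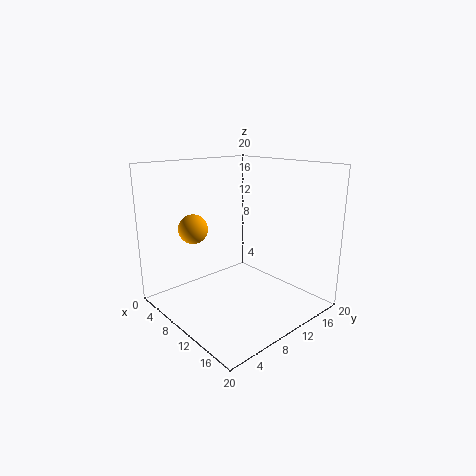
x = 6.5
y = 5
z = 11.5
c = 'orange'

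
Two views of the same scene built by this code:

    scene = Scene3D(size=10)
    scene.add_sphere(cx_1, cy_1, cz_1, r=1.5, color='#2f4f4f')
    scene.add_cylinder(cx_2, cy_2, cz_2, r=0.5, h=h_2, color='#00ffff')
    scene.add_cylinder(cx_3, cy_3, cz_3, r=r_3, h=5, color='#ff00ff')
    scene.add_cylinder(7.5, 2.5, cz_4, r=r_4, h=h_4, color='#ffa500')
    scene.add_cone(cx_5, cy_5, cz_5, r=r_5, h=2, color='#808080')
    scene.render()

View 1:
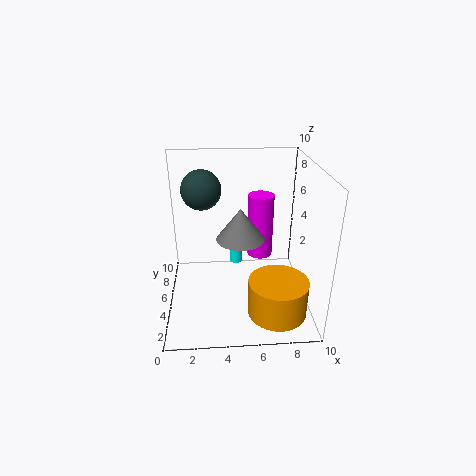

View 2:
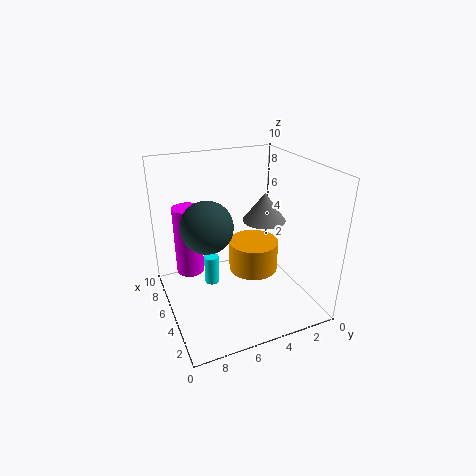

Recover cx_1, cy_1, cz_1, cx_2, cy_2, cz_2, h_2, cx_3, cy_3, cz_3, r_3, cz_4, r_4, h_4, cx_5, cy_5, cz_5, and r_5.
cx_1 = 2.5, cy_1 = 8, cz_1 = 7.5, cx_2 = 5, cy_2 = 7, cz_2 = 2, h_2 = 2, cx_3 = 7, cy_3 = 8, cz_3 = 2, r_3 = 1, cz_4 = 0.5, r_4 = 2, h_4 = 2.5, cx_5 = 5, cy_5 = 3, cz_5 = 6, r_5 = 1.5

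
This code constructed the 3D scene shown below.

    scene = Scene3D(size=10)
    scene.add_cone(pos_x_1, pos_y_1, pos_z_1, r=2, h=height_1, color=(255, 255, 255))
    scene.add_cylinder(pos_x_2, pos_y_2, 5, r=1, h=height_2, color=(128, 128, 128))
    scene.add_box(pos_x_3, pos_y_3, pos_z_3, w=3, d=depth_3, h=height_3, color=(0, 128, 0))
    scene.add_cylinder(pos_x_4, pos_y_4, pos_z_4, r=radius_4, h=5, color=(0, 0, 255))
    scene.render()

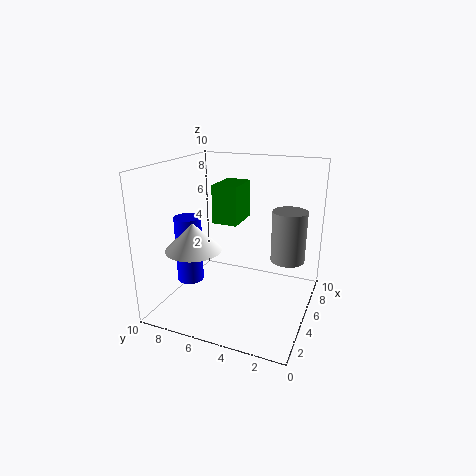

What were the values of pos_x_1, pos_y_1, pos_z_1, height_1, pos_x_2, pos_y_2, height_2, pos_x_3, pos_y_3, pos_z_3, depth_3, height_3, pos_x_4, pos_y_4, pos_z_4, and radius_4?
pos_x_1 = 4
pos_y_1 = 8
pos_z_1 = 4
height_1 = 2
pos_x_2 = 3
pos_y_2 = 1
height_2 = 3
pos_x_3 = 7
pos_y_3 = 6
pos_z_3 = 5
depth_3 = 2
height_3 = 3
pos_x_4 = 5
pos_y_4 = 9
pos_z_4 = 1
radius_4 = 1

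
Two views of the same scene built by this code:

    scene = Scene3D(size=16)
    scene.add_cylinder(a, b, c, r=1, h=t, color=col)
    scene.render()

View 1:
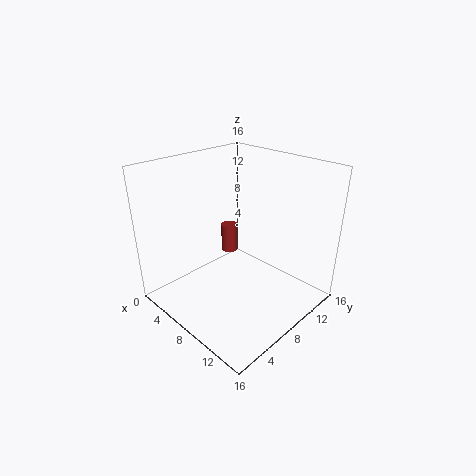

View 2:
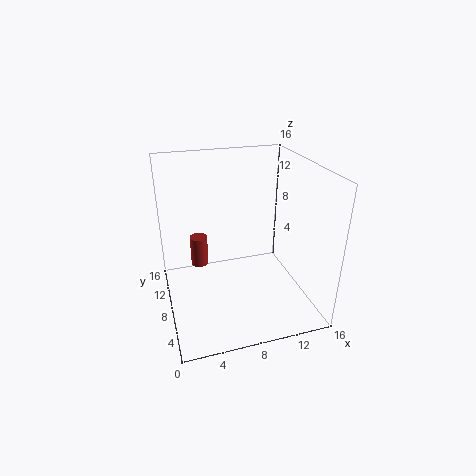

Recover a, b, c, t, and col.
a = 4, b = 10.5, c = 4, t = 3.5, col = 'brown'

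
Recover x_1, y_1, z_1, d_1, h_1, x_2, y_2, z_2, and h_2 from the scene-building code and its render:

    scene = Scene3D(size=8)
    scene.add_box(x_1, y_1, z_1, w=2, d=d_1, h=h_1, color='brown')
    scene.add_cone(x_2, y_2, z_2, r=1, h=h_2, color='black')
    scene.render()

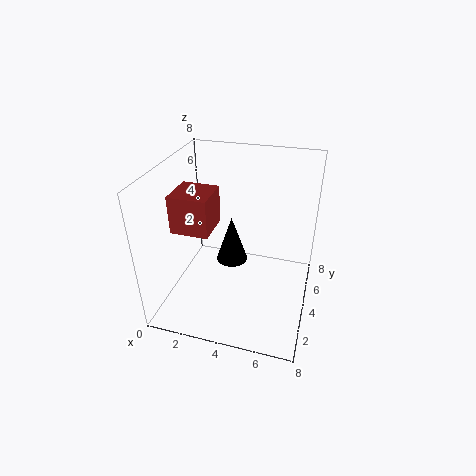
x_1 = 1
y_1 = 2
z_1 = 5
d_1 = 2
h_1 = 2
x_2 = 3
y_2 = 6
z_2 = 1
h_2 = 3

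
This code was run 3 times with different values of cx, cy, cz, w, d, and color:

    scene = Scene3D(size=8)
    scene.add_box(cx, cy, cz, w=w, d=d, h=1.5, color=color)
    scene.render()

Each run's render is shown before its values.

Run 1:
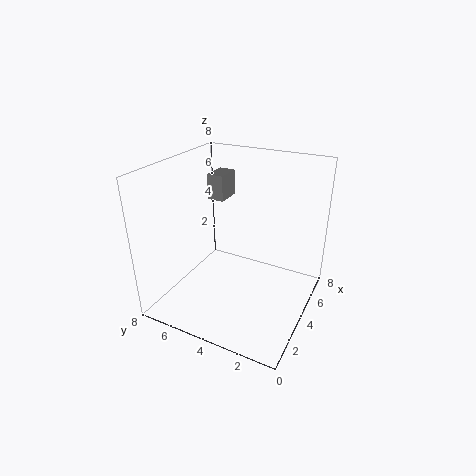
cx = 5, cy = 5.5, cz = 5.5, w = 1.5, d = 1, color = 'gray'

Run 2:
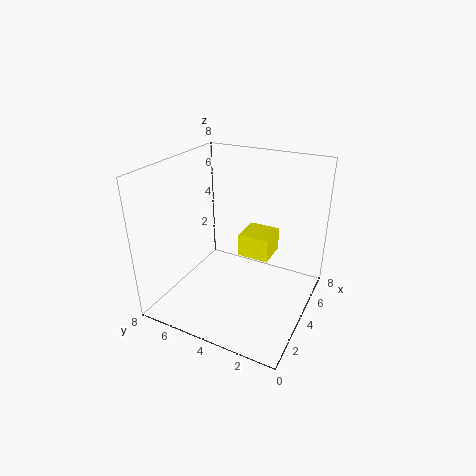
cx = 6, cy = 3, cz = 1.5, w = 2, d = 2, color = 'yellow'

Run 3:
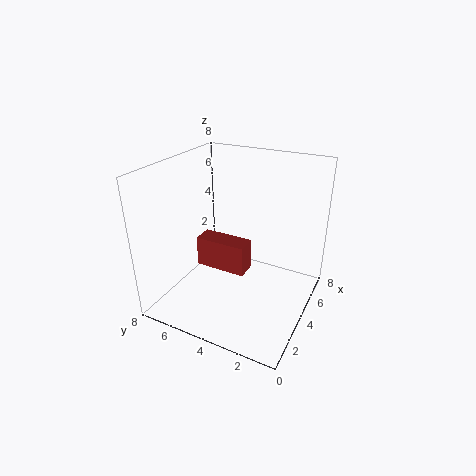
cx = 1.5, cy = 2.5, cz = 3.5, w = 1, d = 2.5, color = 'brown'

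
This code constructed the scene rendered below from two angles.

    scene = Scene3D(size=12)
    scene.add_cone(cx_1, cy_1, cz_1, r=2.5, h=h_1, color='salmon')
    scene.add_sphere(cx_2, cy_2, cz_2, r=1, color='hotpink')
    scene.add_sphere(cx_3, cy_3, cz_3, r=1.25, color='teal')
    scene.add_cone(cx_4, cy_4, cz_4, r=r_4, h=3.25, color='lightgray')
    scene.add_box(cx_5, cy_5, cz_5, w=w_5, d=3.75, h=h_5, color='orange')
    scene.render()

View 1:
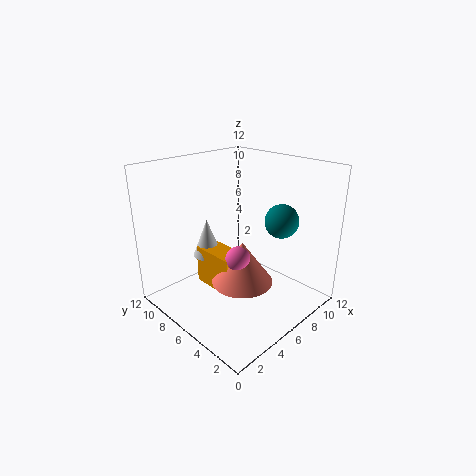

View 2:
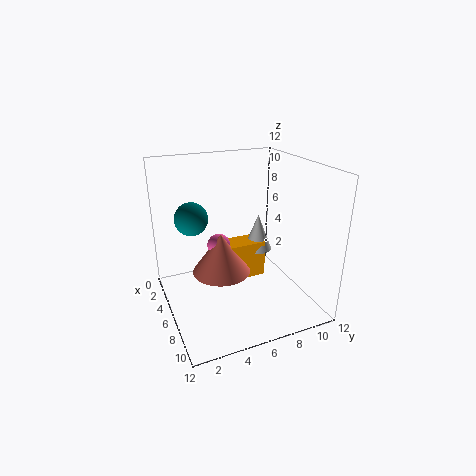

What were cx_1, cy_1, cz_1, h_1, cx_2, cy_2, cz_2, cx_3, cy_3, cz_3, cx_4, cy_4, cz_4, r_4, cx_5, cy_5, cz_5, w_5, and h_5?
cx_1 = 5.25, cy_1 = 4.75, cz_1 = 2.75, h_1 = 3.5, cx_2 = 4.75, cy_2 = 4.75, cz_2 = 5, cx_3 = 6.5, cy_3 = 2, cz_3 = 8.5, cx_4 = 4.75, cy_4 = 8.5, cz_4 = 4, r_4 = 1.25, cx_5 = 3.75, cy_5 = 5, cz_5 = 1.75, w_5 = 2, h_5 = 3.25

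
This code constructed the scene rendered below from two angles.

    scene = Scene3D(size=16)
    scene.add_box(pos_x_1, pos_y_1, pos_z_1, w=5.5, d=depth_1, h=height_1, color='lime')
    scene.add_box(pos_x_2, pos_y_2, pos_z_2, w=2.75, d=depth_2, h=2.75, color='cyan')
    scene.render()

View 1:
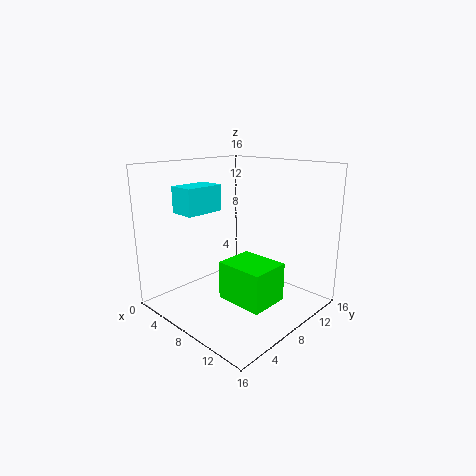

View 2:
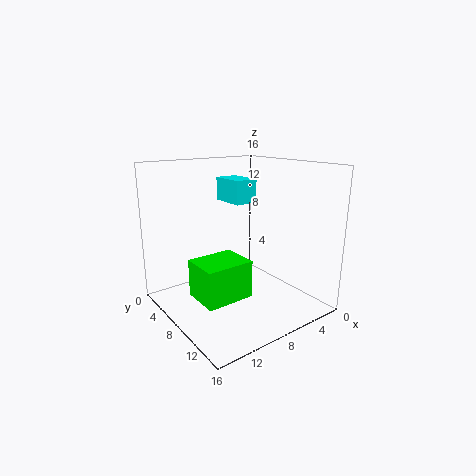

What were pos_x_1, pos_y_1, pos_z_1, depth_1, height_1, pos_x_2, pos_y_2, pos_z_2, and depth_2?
pos_x_1 = 7.5
pos_y_1 = 5.5
pos_z_1 = 1.5
depth_1 = 4.5
height_1 = 4.25
pos_x_2 = 4.25
pos_y_2 = 2.25
pos_z_2 = 11.25
depth_2 = 4.25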